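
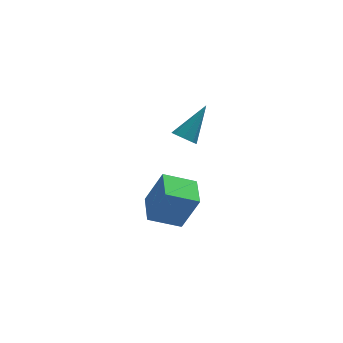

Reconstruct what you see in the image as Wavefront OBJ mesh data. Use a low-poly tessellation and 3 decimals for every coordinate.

v -2.528 1.152 -3.247
v -1.664 0.954 -1.255
v -2.547 2.852 -3.069
v -1.683 2.655 -1.078
v -0.857 1.245 -3.962
v 0.007 1.048 -1.971
v -0.876 2.946 -3.785
v -0.012 2.748 -1.793
v -0.752 1.29 2.532
v -0.387 0.738 2.638
v 0.372 2.33 4.068
v -0.182 1.044 2.281
v -0.311 1.494 2.071
v -0.698 1.824 2.131
v -1.118 1.841 2.426
v -1.323 1.536 2.783
v -1.194 1.086 2.993
v -0.806 0.756 2.933
f 2 4 1
f 5 2 1
f 1 4 3
f 3 5 1
f 2 8 4
f 6 2 5
f 6 8 2
f 4 8 3
f 7 5 3
f 3 8 7
f 7 6 5
f 8 6 7
f 10 9 12
f 10 12 11
f 12 9 13
f 12 13 11
f 13 9 14
f 13 14 11
f 14 9 15
f 14 15 11
f 15 9 16
f 15 16 11
f 16 9 17
f 16 17 11
f 17 9 18
f 17 18 11
f 18 9 10
f 18 10 11



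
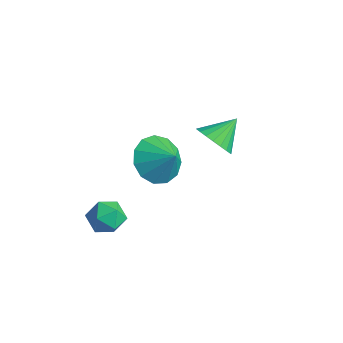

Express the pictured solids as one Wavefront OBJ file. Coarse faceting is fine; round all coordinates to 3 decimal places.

v 0.421 0.503 -0.305
v 0.873 0.061 0.277
v 0.499 1.597 0.465
v 1.131 0.191 0.066
v 1.266 0.375 -0.209
v 1.255 0.582 -0.501
v 1.1 0.775 -0.759
v 0.827 0.921 -0.938
v 0.485 0.995 -1.008
v 0.131 0.984 -0.957
v -0.173 0.889 -0.793
v -0.373 0.728 -0.545
v -0.437 0.529 -0.255
v -0.352 0.324 0.026
v -0.133 0.151 0.25
v 0.181 0.039 0.377
v 0.537 0.007 0.387
v -0.809 -3.246 -3.313
v -0.073 -3.272 -2.952
v -1.107 -4.428 -2.788
v -0.371 -4.454 -2.427
v -0.934 -3.914 -2.173
v -0.75 -3.184 -2.497
v -0.43 -4.516 -3.243
v -0.246 -3.786 -3.567
v 0.161 -4.056 -2.908
v -0.151 -3.684 -2.247
v -1.029 -4.016 -3.493
v -1.341 -3.644 -2.832
v 1.61 -3.236 1.698
v 2.168 -3.897 1.138
v 2.47 -3.124 2.422
v 2.278 -3.369 0.925
v 2.177 -2.798 0.957
v 1.895 -2.367 1.224
v 1.523 -2.211 1.642
v 1.179 -2.381 2.077
v 0.971 -2.823 2.392
v 0.967 -3.395 2.486
v 1.166 -3.917 2.33
v 1.507 -4.223 1.973
v 1.88 -4.216 1.529
f 2 1 4
f 2 4 3
f 4 1 5
f 4 5 3
f 5 1 6
f 5 6 3
f 6 1 7
f 6 7 3
f 7 1 8
f 7 8 3
f 8 1 9
f 8 9 3
f 9 1 10
f 9 10 3
f 10 1 11
f 10 11 3
f 11 1 12
f 11 12 3
f 12 1 13
f 12 13 3
f 13 1 14
f 13 14 3
f 14 1 15
f 14 15 3
f 15 1 16
f 15 16 3
f 16 1 17
f 16 17 3
f 17 1 2
f 17 2 3
f 18 29 23
f 18 23 19
f 18 19 25
f 18 25 28
f 18 28 29
f 19 23 27
f 23 29 22
f 29 28 20
f 28 25 24
f 25 19 26
f 21 27 22
f 21 22 20
f 21 20 24
f 21 24 26
f 21 26 27
f 22 27 23
f 20 22 29
f 24 20 28
f 26 24 25
f 27 26 19
f 31 30 33
f 31 33 32
f 33 30 34
f 33 34 32
f 34 30 35
f 34 35 32
f 35 30 36
f 35 36 32
f 36 30 37
f 36 37 32
f 37 30 38
f 37 38 32
f 38 30 39
f 38 39 32
f 39 30 40
f 39 40 32
f 40 30 41
f 40 41 32
f 41 30 42
f 41 42 32
f 42 30 31
f 42 31 32



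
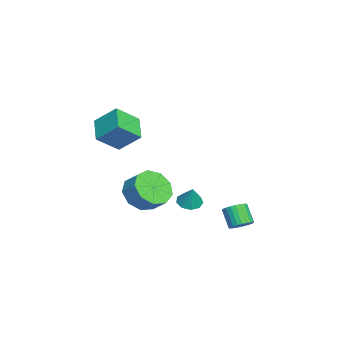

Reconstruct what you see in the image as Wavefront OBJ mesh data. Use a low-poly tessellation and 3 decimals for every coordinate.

v -4.144 -0.761 -3.739
v -3.575 -1.568 -3.38
v -3.108 -0.945 -2.722
v -3.676 -0.139 -3.081
v -3.233 -1.249 -3.925
v -2.765 -0.626 -3.266
v -3.316 -0.702 -4.383
v -2.849 -0.079 -3.724
v -3.787 -0.183 -4.54
v -3.319 0.44 -3.881
v -4.425 0.066 -4.322
v -3.957 0.689 -3.663
v -4.931 -0.073 -3.832
v -4.463 0.55 -3.173
v -5.069 -0.533 -3.298
v -4.601 0.089 -2.639
v -4.774 -1.101 -2.971
v -4.306 -0.478 -2.312
v -4.184 -1.509 -3.004
v -3.717 -0.887 -2.345
v 0.792 4.047 -2.954
v 1.101 3.58 -2.931
v 0.537 3.247 -2.123
v 0.228 3.713 -2.146
v 1.213 3.712 -2.798
v 0.649 3.379 -1.99
v 1.261 3.895 -2.689
v 0.698 3.562 -1.881
v 1.238 4.101 -2.62
v 0.674 3.768 -1.812
v 1.147 4.299 -2.602
v 0.583 3.966 -1.794
v 1.002 4.458 -2.638
v 0.438 4.125 -1.83
v 0.824 4.555 -2.721
v 0.261 4.222 -1.913
v 0.642 4.574 -2.841
v 0.079 4.241 -2.033
v 0.483 4.513 -2.977
v -0.081 4.18 -2.169
v 0.371 4.381 -3.11
v -0.193 4.048 -2.302
v 0.322 4.198 -3.219
v -0.241 3.865 -2.411
v 0.346 3.992 -3.288
v -0.218 3.659 -2.48
v 0.437 3.794 -3.306
v -0.127 3.461 -2.498
v 0.582 3.635 -3.27
v 0.018 3.302 -2.462
v 0.759 3.538 -3.187
v 0.196 3.205 -2.379
v 0.941 3.519 -3.067
v 0.378 3.186 -2.259
v -2.323 -1.6 1.036
v -2.073 -0.599 1.937
v -1.133 -1.38 0.462
v -0.883 -0.379 1.363
v -1.737 -2.521 1.897
v -1.487 -1.52 2.798
v -0.547 -2.301 1.323
v -0.297 -1.3 2.224
v -1.267 1.675 -2.66
v -0.773 1.375 -2.82
v -0.853 1.845 -1.7
v -0.73 1.773 -2.909
v -0.939 2.126 -2.882
v -1.301 2.267 -2.751
v -1.648 2.131 -2.577
v -1.816 1.782 -2.443
v -1.727 1.382 -2.41
v -1.423 1.12 -2.494
v -1.046 1.117 -2.657
f 2 1 5
f 2 5 3
f 3 5 6
f 3 6 4
f 5 1 7
f 5 7 6
f 6 7 8
f 6 8 4
f 7 1 9
f 7 9 8
f 8 9 10
f 8 10 4
f 9 1 11
f 9 11 10
f 10 11 12
f 10 12 4
f 11 1 13
f 11 13 12
f 12 13 14
f 12 14 4
f 13 1 15
f 13 15 14
f 14 15 16
f 14 16 4
f 15 1 17
f 15 17 16
f 16 17 18
f 16 18 4
f 17 1 19
f 17 19 18
f 18 19 20
f 18 20 4
f 19 1 2
f 19 2 20
f 20 2 3
f 20 3 4
f 22 21 25
f 22 25 23
f 23 25 26
f 23 26 24
f 25 21 27
f 25 27 26
f 26 27 28
f 26 28 24
f 27 21 29
f 27 29 28
f 28 29 30
f 28 30 24
f 29 21 31
f 29 31 30
f 30 31 32
f 30 32 24
f 31 21 33
f 31 33 32
f 32 33 34
f 32 34 24
f 33 21 35
f 33 35 34
f 34 35 36
f 34 36 24
f 35 21 37
f 35 37 36
f 36 37 38
f 36 38 24
f 37 21 39
f 37 39 38
f 38 39 40
f 38 40 24
f 39 21 41
f 39 41 40
f 40 41 42
f 40 42 24
f 41 21 43
f 41 43 42
f 42 43 44
f 42 44 24
f 43 21 45
f 43 45 44
f 44 45 46
f 44 46 24
f 45 21 47
f 45 47 46
f 46 47 48
f 46 48 24
f 47 21 49
f 47 49 48
f 48 49 50
f 48 50 24
f 49 21 51
f 49 51 50
f 50 51 52
f 50 52 24
f 51 21 53
f 51 53 52
f 52 53 54
f 52 54 24
f 53 21 22
f 53 22 54
f 54 22 23
f 54 23 24
f 56 58 55
f 59 56 55
f 55 58 57
f 57 59 55
f 56 62 58
f 60 56 59
f 60 62 56
f 58 62 57
f 61 59 57
f 57 62 61
f 61 60 59
f 62 60 61
f 64 63 66
f 64 66 65
f 66 63 67
f 66 67 65
f 67 63 68
f 67 68 65
f 68 63 69
f 68 69 65
f 69 63 70
f 69 70 65
f 70 63 71
f 70 71 65
f 71 63 72
f 71 72 65
f 72 63 73
f 72 73 65
f 73 63 64
f 73 64 65



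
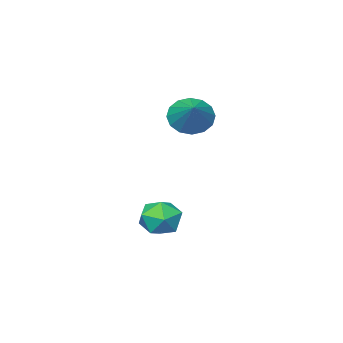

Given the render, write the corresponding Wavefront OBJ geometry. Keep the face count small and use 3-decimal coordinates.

v 1.413 2.843 -1.907
v 2.197 3.515 -2.108
v 2.463 1.905 -0.952
v 3.247 2.577 -1.153
v 2.439 2.877 -0.55
v 1.79 3.456 -1.14
v 2.87 1.964 -1.92
v 2.221 2.543 -2.51
v 3.097 2.971 -2.116
v 2.831 3.536 -1.27
v 1.829 1.884 -1.79
v 1.563 2.449 -0.944
v -0.129 1.808 3.484
v 0.196 2.237 2.606
v 0.829 3.072 4.456
v -0.258 2.49 2.724
v -0.678 2.561 3.045
v -0.95 2.429 3.485
v -1.002 2.131 3.924
v -0.82 1.747 4.245
v -0.453 1.378 4.362
v 0.001 1.125 4.244
v 0.421 1.055 3.923
v 0.693 1.186 3.484
v 0.745 1.484 3.044
v 0.563 1.869 2.723
f 1 12 6
f 1 6 2
f 1 2 8
f 1 8 11
f 1 11 12
f 2 6 10
f 6 12 5
f 12 11 3
f 11 8 7
f 8 2 9
f 4 10 5
f 4 5 3
f 4 3 7
f 4 7 9
f 4 9 10
f 5 10 6
f 3 5 12
f 7 3 11
f 9 7 8
f 10 9 2
f 14 13 16
f 14 16 15
f 16 13 17
f 16 17 15
f 17 13 18
f 17 18 15
f 18 13 19
f 18 19 15
f 19 13 20
f 19 20 15
f 20 13 21
f 20 21 15
f 21 13 22
f 21 22 15
f 22 13 23
f 22 23 15
f 23 13 24
f 23 24 15
f 24 13 25
f 24 25 15
f 25 13 26
f 25 26 15
f 26 13 14
f 26 14 15



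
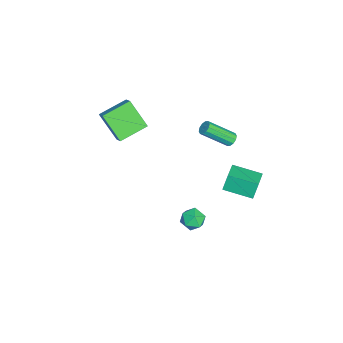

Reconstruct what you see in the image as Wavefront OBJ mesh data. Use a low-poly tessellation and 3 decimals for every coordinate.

v -2.64 -5.207 2.808
v -1.912 -4.842 3.405
v -3.835 -3.711 3.353
v -3.106 -3.347 3.95
v -1.894 -4.013 1.17
v -1.165 -3.649 1.767
v -3.088 -2.518 1.715
v -2.36 -2.153 2.312
v -1.91 3.03 2.118
v -1.586 2.824 1.782
v -1.245 1.204 3.106
v -1.57 1.41 3.442
v -1.422 3.014 1.973
v -1.081 1.394 3.297
v -1.444 3.21 2.218
v -1.103 1.59 3.542
v -1.644 3.338 2.426
v -1.304 1.717 3.75
v -1.946 3.347 2.516
v -1.606 1.727 3.84
v -2.235 3.236 2.454
v -1.894 1.616 3.778
v -2.399 3.046 2.263
v -2.058 1.426 3.587
v -2.377 2.85 2.018
v -2.036 1.23 3.342
v -2.176 2.723 1.81
v -1.836 1.102 3.134
v -1.874 2.713 1.72
v -1.534 1.093 3.044
v -2.657 2.744 -2.743
v -2.986 3.029 -1.572
v -2.405 4.657 -3.139
v -2.734 4.942 -1.967
v -1.146 2.638 -2.293
v -1.475 2.923 -1.121
v -0.894 4.551 -2.688
v -1.223 4.836 -1.517
v 2.169 2.009 -1.606
v 2.914 1.754 -1.957
v 1.626 0.746 -1.843
v 2.371 0.491 -2.194
v 2.324 0.647 -1.347
v 2.66 1.428 -1.201
v 1.88 1.072 -2.599
v 2.216 1.853 -2.453
v 2.736 1.176 -2.571
v 3.01 0.913 -1.797
v 1.53 1.587 -2.003
v 1.804 1.324 -1.229
f 2 4 1
f 5 2 1
f 1 4 3
f 3 5 1
f 2 8 4
f 6 2 5
f 6 8 2
f 4 8 3
f 7 5 3
f 3 8 7
f 7 6 5
f 8 6 7
f 10 9 13
f 10 13 11
f 11 13 14
f 11 14 12
f 13 9 15
f 13 15 14
f 14 15 16
f 14 16 12
f 15 9 17
f 15 17 16
f 16 17 18
f 16 18 12
f 17 9 19
f 17 19 18
f 18 19 20
f 18 20 12
f 19 9 21
f 19 21 20
f 20 21 22
f 20 22 12
f 21 9 23
f 21 23 22
f 22 23 24
f 22 24 12
f 23 9 25
f 23 25 24
f 24 25 26
f 24 26 12
f 25 9 27
f 25 27 26
f 26 27 28
f 26 28 12
f 27 9 29
f 27 29 28
f 28 29 30
f 28 30 12
f 29 9 10
f 29 10 30
f 30 10 11
f 30 11 12
f 32 34 31
f 35 32 31
f 31 34 33
f 33 35 31
f 32 38 34
f 36 32 35
f 36 38 32
f 34 38 33
f 37 35 33
f 33 38 37
f 37 36 35
f 38 36 37
f 39 50 44
f 39 44 40
f 39 40 46
f 39 46 49
f 39 49 50
f 40 44 48
f 44 50 43
f 50 49 41
f 49 46 45
f 46 40 47
f 42 48 43
f 42 43 41
f 42 41 45
f 42 45 47
f 42 47 48
f 43 48 44
f 41 43 50
f 45 41 49
f 47 45 46
f 48 47 40



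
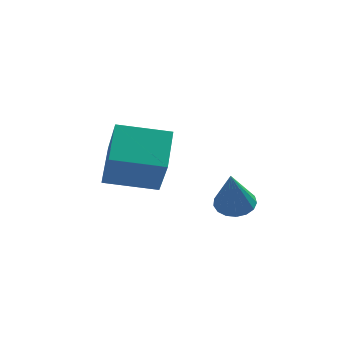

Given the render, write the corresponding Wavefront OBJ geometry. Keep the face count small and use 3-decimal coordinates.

v -1.215 1 1.674
v -1.534 2.422 2.847
v 0.659 1.721 1.311
v 0.339 3.143 2.483
v -0.479 -0.123 3.237
v -0.799 1.299 4.409
v 1.394 0.598 2.873
v 1.075 2.02 4.046
v 3.53 1.454 1.174
v 4.107 1.878 1.398
v 3.77 0.226 2.886
v 3.822 2.034 1.55
v 3.47 2.057 1.616
v 3.131 1.942 1.581
v 2.885 1.716 1.452
v 2.786 1.429 1.26
v 2.857 1.148 1.049
v 3.083 0.937 0.866
v 3.412 0.845 0.754
v 3.767 0.892 0.738
v 4.068 1.068 0.822
v 4.246 1.333 0.987
v 4.26 1.625 1.195
f 2 4 1
f 5 2 1
f 1 4 3
f 3 5 1
f 2 8 4
f 6 2 5
f 6 8 2
f 4 8 3
f 7 5 3
f 3 8 7
f 7 6 5
f 8 6 7
f 10 9 12
f 10 12 11
f 12 9 13
f 12 13 11
f 13 9 14
f 13 14 11
f 14 9 15
f 14 15 11
f 15 9 16
f 15 16 11
f 16 9 17
f 16 17 11
f 17 9 18
f 17 18 11
f 18 9 19
f 18 19 11
f 19 9 20
f 19 20 11
f 20 9 21
f 20 21 11
f 21 9 22
f 21 22 11
f 22 9 23
f 22 23 11
f 23 9 10
f 23 10 11



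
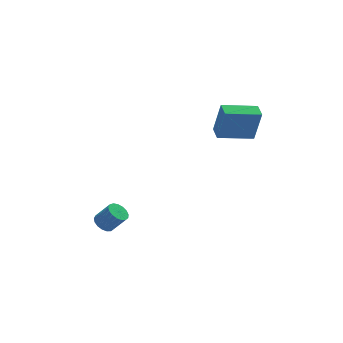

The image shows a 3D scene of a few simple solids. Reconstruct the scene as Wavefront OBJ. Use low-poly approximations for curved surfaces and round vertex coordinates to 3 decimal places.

v 2.766 -4.035 2.899
v 3.096 -4.285 4.805
v 2.783 -3.143 3.014
v 3.113 -3.392 4.919
v 4.727 -4.028 2.561
v 5.057 -4.277 4.466
v 4.744 -3.135 2.675
v 5.074 -3.385 4.581
v -3.045 -3.267 -3.258
v -2.707 -2.714 -3.306
v -1.997 -3.06 -2.311
v -2.335 -3.613 -2.262
v -2.94 -2.642 -3.114
v -2.231 -2.988 -2.119
v -3.198 -2.712 -2.955
v -2.489 -3.058 -1.96
v -3.421 -2.91 -2.865
v -2.712 -3.256 -1.87
v -3.557 -3.19 -2.865
v -2.848 -3.536 -1.87
v -3.576 -3.487 -2.955
v -2.867 -3.833 -1.96
v -3.473 -3.734 -3.114
v -2.764 -4.08 -2.119
v -3.272 -3.874 -3.306
v -2.563 -4.22 -2.311
v -3.019 -3.875 -3.487
v -2.31 -4.221 -2.492
v -2.772 -3.736 -3.615
v -2.063 -4.082 -2.62
v -2.587 -3.49 -3.661
v -1.878 -3.836 -2.666
v -2.507 -3.193 -3.615
v -1.798 -3.539 -2.62
v -2.55 -2.913 -3.487
v -1.841 -3.259 -2.492
f 2 4 1
f 5 2 1
f 1 4 3
f 3 5 1
f 2 8 4
f 6 2 5
f 6 8 2
f 4 8 3
f 7 5 3
f 3 8 7
f 7 6 5
f 8 6 7
f 10 9 13
f 10 13 11
f 11 13 14
f 11 14 12
f 13 9 15
f 13 15 14
f 14 15 16
f 14 16 12
f 15 9 17
f 15 17 16
f 16 17 18
f 16 18 12
f 17 9 19
f 17 19 18
f 18 19 20
f 18 20 12
f 19 9 21
f 19 21 20
f 20 21 22
f 20 22 12
f 21 9 23
f 21 23 22
f 22 23 24
f 22 24 12
f 23 9 25
f 23 25 24
f 24 25 26
f 24 26 12
f 25 9 27
f 25 27 26
f 26 27 28
f 26 28 12
f 27 9 29
f 27 29 28
f 28 29 30
f 28 30 12
f 29 9 31
f 29 31 30
f 30 31 32
f 30 32 12
f 31 9 33
f 31 33 32
f 32 33 34
f 32 34 12
f 33 9 35
f 33 35 34
f 34 35 36
f 34 36 12
f 35 9 10
f 35 10 36
f 36 10 11
f 36 11 12



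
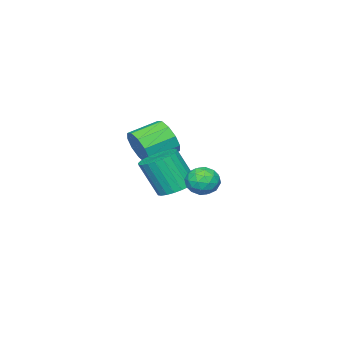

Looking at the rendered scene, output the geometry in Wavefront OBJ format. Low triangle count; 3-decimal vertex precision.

v -2.667 -3.509 0.91
v -2.171 -3.1 1.715
v -3.557 -2.443 2.235
v -4.053 -2.851 1.43
v -2.151 -2.68 1.237
v -3.537 -2.022 1.758
v -2.328 -2.576 0.635
v -3.714 -1.918 1.155
v -2.634 -2.829 0.137
v -4.02 -2.171 0.657
v -2.953 -3.341 -0.065
v -4.339 -2.683 0.455
v -3.163 -3.917 0.105
v -4.549 -3.26 0.625
v -3.183 -4.338 0.582
v -4.569 -3.68 1.103
v -3.006 -4.442 1.185
v -4.392 -3.784 1.705
v -2.7 -4.189 1.683
v -4.086 -3.531 2.203
v -2.381 -3.677 1.885
v -3.767 -3.019 2.405
v -0.594 2.615 0.681
v 0.134 2.905 0.923
v -0.394 1.515 1.397
v 0.334 1.805 1.639
v -0.357 2.158 1.904
v -0.481 2.838 1.462
v 0.221 1.582 0.858
v 0.097 2.262 0.416
v 0.637 2.266 1.033
v 0.28 2.623 1.679
v -0.54 1.797 0.641
v -0.897 2.154 1.287
v -0.247 2.856 0.739
v -0.013 1.564 1.581
v -0.419 1.771 1.737
v 0.009 1.942 1.879
v -0.609 2.817 1.056
v -0.181 2.987 1.198
v -0.47 2.549 1.775
v -0.079 1.433 1.122
v 0.349 1.603 1.264
v -0.269 2.478 0.441
v 0.159 2.649 0.583
v 0.21 1.871 0.545
v 0.476 2.651 0.946
v 0.594 2.005 1.367
v 0.527 1.874 0.908
v 0.455 2.273 0.648
v 0.266 2.861 1.326
v 0.384 2.215 1.747
v -0.022 2.422 1.903
v -0.095 2.822 1.643
v 0.562 2.486 1.391
v -0.644 2.205 0.573
v -0.526 1.559 0.994
v -0.165 1.598 0.677
v -0.238 1.998 0.417
v -0.854 2.415 0.953
v -0.736 1.769 1.374
v -0.715 2.147 1.672
v -0.787 2.546 1.412
v -0.822 1.934 0.929
v -2.115 -0.793 -0.664
v -1.351 -1.261 -1.036
v -0.981 -2.076 0.753
v -1.745 -1.607 1.124
v -1.191 -0.938 -0.922
v -0.821 -1.752 0.867
v -1.172 -0.592 -0.768
v -0.801 -1.407 1.02
v -1.296 -0.277 -0.599
v -0.926 -1.092 1.189
v -1.545 -0.041 -0.44
v -1.175 -0.855 1.349
v -1.881 0.081 -0.315
v -1.51 -0.733 1.474
v -2.252 0.07 -0.243
v -1.882 -0.744 1.546
v -2.603 -0.072 -0.235
v -2.232 -0.887 1.553
v -2.879 -0.324 -0.293
v -2.509 -1.139 1.496
v -3.039 -0.648 -0.407
v -2.669 -1.462 1.382
v -3.059 -0.993 -0.56
v -2.688 -1.808 1.228
v -2.934 -1.308 -0.729
v -2.564 -2.123 1.059
v -2.685 -1.545 -0.889
v -2.315 -2.359 0.9
v -2.35 -1.667 -1.014
v -1.979 -2.481 0.775
v -1.978 -1.656 -1.086
v -1.608 -2.47 0.703
v -1.628 -1.513 -1.093
v -1.257 -2.328 0.695
f 2 1 5
f 2 5 3
f 3 5 6
f 3 6 4
f 5 1 7
f 5 7 6
f 6 7 8
f 6 8 4
f 7 1 9
f 7 9 8
f 8 9 10
f 8 10 4
f 9 1 11
f 9 11 10
f 10 11 12
f 10 12 4
f 11 1 13
f 11 13 12
f 12 13 14
f 12 14 4
f 13 1 15
f 13 15 14
f 14 15 16
f 14 16 4
f 15 1 17
f 15 17 16
f 16 17 18
f 16 18 4
f 17 1 19
f 17 19 18
f 18 19 20
f 18 20 4
f 19 1 21
f 19 21 20
f 20 21 22
f 20 22 4
f 21 1 2
f 21 2 22
f 22 2 3
f 22 3 4
f 23 60 39
f 60 34 63
f 39 63 28
f 60 63 39
f 23 39 35
f 39 28 40
f 35 40 24
f 39 40 35
f 23 35 44
f 35 24 45
f 44 45 30
f 35 45 44
f 23 44 56
f 44 30 59
f 56 59 33
f 44 59 56
f 23 56 60
f 56 33 64
f 60 64 34
f 56 64 60
f 24 40 51
f 40 28 54
f 51 54 32
f 40 54 51
f 28 63 41
f 63 34 62
f 41 62 27
f 63 62 41
f 34 64 61
f 64 33 57
f 61 57 25
f 64 57 61
f 33 59 58
f 59 30 46
f 58 46 29
f 59 46 58
f 30 45 50
f 45 24 47
f 50 47 31
f 45 47 50
f 26 52 38
f 52 32 53
f 38 53 27
f 52 53 38
f 26 38 36
f 38 27 37
f 36 37 25
f 38 37 36
f 26 36 43
f 36 25 42
f 43 42 29
f 36 42 43
f 26 43 48
f 43 29 49
f 48 49 31
f 43 49 48
f 26 48 52
f 48 31 55
f 52 55 32
f 48 55 52
f 27 53 41
f 53 32 54
f 41 54 28
f 53 54 41
f 25 37 61
f 37 27 62
f 61 62 34
f 37 62 61
f 29 42 58
f 42 25 57
f 58 57 33
f 42 57 58
f 31 49 50
f 49 29 46
f 50 46 30
f 49 46 50
f 32 55 51
f 55 31 47
f 51 47 24
f 55 47 51
f 66 65 69
f 66 69 67
f 67 69 70
f 67 70 68
f 69 65 71
f 69 71 70
f 70 71 72
f 70 72 68
f 71 65 73
f 71 73 72
f 72 73 74
f 72 74 68
f 73 65 75
f 73 75 74
f 74 75 76
f 74 76 68
f 75 65 77
f 75 77 76
f 76 77 78
f 76 78 68
f 77 65 79
f 77 79 78
f 78 79 80
f 78 80 68
f 79 65 81
f 79 81 80
f 80 81 82
f 80 82 68
f 81 65 83
f 81 83 82
f 82 83 84
f 82 84 68
f 83 65 85
f 83 85 84
f 84 85 86
f 84 86 68
f 85 65 87
f 85 87 86
f 86 87 88
f 86 88 68
f 87 65 89
f 87 89 88
f 88 89 90
f 88 90 68
f 89 65 91
f 89 91 90
f 90 91 92
f 90 92 68
f 91 65 93
f 91 93 92
f 92 93 94
f 92 94 68
f 93 65 95
f 93 95 94
f 94 95 96
f 94 96 68
f 95 65 97
f 95 97 96
f 96 97 98
f 96 98 68
f 97 65 66
f 97 66 98
f 98 66 67
f 98 67 68



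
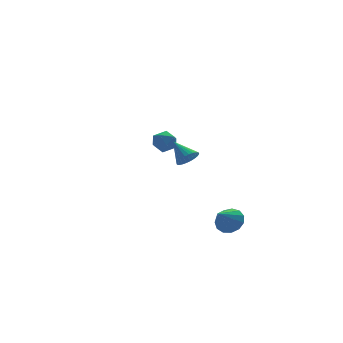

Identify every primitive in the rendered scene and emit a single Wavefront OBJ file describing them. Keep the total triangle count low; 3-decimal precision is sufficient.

v 1.363 4.193 -0.499
v 1.783 4.012 -1.007
v 0.497 3.848 -1.093
v 0.917 3.667 -1.601
v 0.922 3.319 -1.013
v 1.457 3.532 -0.645
v 0.823 4.328 -1.455
v 1.358 4.541 -1.087
v 1.45 4.096 -1.597
v 1.511 3.472 -1.324
v 0.769 4.388 -0.776
v 0.83 3.764 -0.503
v 1.307 -2.306 -3.506
v 1.623 -1.925 -2.984
v 0.473 -2.754 -2.674
v 1.336 -1.685 -3.143
v 1.04 -1.644 -3.417
v 0.829 -1.812 -3.719
v 0.769 -2.138 -3.954
v 0.88 -2.517 -4.047
v 1.127 -2.829 -3.967
v 1.43 -2.975 -3.742
v 1.695 -2.909 -3.442
v 1.836 -2.652 -3.162
v 1.809 -2.285 -2.991
v -0.885 -2.591 0.885
v -0.427 -2.711 1.203
v -1.135 -1.669 1.595
v -0.34 -2.572 1.053
v -0.336 -2.435 0.877
v -0.415 -2.323 0.703
v -0.566 -2.251 0.556
v -0.766 -2.23 0.46
v -0.983 -2.265 0.428
v -1.185 -2.349 0.465
v -1.342 -2.47 0.567
v -1.429 -2.609 0.717
v -1.433 -2.746 0.892
v -1.354 -2.859 1.067
v -1.203 -2.931 1.213
v -1.004 -2.951 1.31
v -0.786 -2.916 1.342
v -0.584 -2.832 1.304
f 1 12 6
f 1 6 2
f 1 2 8
f 1 8 11
f 1 11 12
f 2 6 10
f 6 12 5
f 12 11 3
f 11 8 7
f 8 2 9
f 4 10 5
f 4 5 3
f 4 3 7
f 4 7 9
f 4 9 10
f 5 10 6
f 3 5 12
f 7 3 11
f 9 7 8
f 10 9 2
f 14 13 16
f 14 16 15
f 16 13 17
f 16 17 15
f 17 13 18
f 17 18 15
f 18 13 19
f 18 19 15
f 19 13 20
f 19 20 15
f 20 13 21
f 20 21 15
f 21 13 22
f 21 22 15
f 22 13 23
f 22 23 15
f 23 13 24
f 23 24 15
f 24 13 25
f 24 25 15
f 25 13 14
f 25 14 15
f 27 26 29
f 27 29 28
f 29 26 30
f 29 30 28
f 30 26 31
f 30 31 28
f 31 26 32
f 31 32 28
f 32 26 33
f 32 33 28
f 33 26 34
f 33 34 28
f 34 26 35
f 34 35 28
f 35 26 36
f 35 36 28
f 36 26 37
f 36 37 28
f 37 26 38
f 37 38 28
f 38 26 39
f 38 39 28
f 39 26 40
f 39 40 28
f 40 26 41
f 40 41 28
f 41 26 42
f 41 42 28
f 42 26 43
f 42 43 28
f 43 26 27
f 43 27 28



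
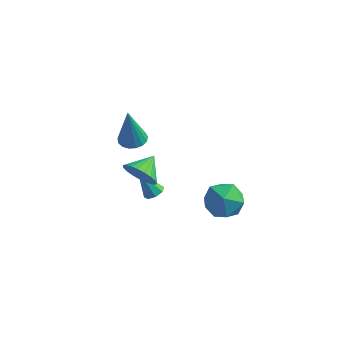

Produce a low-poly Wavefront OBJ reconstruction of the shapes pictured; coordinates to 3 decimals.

v 0.35 -1.813 1.962
v 0.741 -2.222 2.648
v 0.63 -0.747 2.438
v 1.021 -2.189 2.409
v 1.185 -2.09 2.092
v 1.205 -1.944 1.753
v 1.077 -1.775 1.45
v 0.823 -1.612 1.235
v 0.488 -1.484 1.146
v 0.128 -1.413 1.198
v -0.193 -1.411 1.382
v -0.42 -1.478 1.667
v -0.514 -1.603 2.002
v -0.459 -1.765 2.33
v -0.263 -1.935 2.595
v 0.038 -2.083 2.75
v 0.393 -2.185 2.769
v -0.11 1.148 -2.509
v 0.272 1.454 -2.279
v -0.93 1.212 -1.231
v -0.015 1.678 -2.475
v -0.357 1.592 -2.69
v -0.554 1.246 -2.799
v -0.491 0.842 -2.738
v -0.204 0.617 -2.543
v 0.138 0.703 -2.328
v 0.335 1.05 -2.218
v 2.897 -0.457 -0.223
v 3.697 0.022 -0.752
v 4.043 -1.162 0.872
v 4.843 -0.683 0.343
v 4.153 -0.096 0.918
v 3.445 0.339 0.241
v 4.295 -1.479 -0.121
v 3.587 -1.044 -0.798
v 4.561 -0.609 -0.689
v 4.473 0.245 -0.047
v 3.267 -1.385 0.167
v 3.179 -0.531 0.809
v -2.11 3.594 -1.359
v -1.467 3.249 -1.338
v -2.27 3.426 0.799
v -1.382 3.586 -1.305
v -1.464 3.925 -1.285
v -1.694 4.188 -1.282
v -2.019 4.315 -1.296
v -2.365 4.277 -1.325
v -2.653 4.082 -1.361
v -2.816 3.775 -1.397
v -2.817 3.426 -1.424
v -2.657 3.116 -1.436
v -2.371 2.916 -1.431
v -2.025 2.87 -1.409
v -1.699 2.99 -1.375
f 2 1 4
f 2 4 3
f 4 1 5
f 4 5 3
f 5 1 6
f 5 6 3
f 6 1 7
f 6 7 3
f 7 1 8
f 7 8 3
f 8 1 9
f 8 9 3
f 9 1 10
f 9 10 3
f 10 1 11
f 10 11 3
f 11 1 12
f 11 12 3
f 12 1 13
f 12 13 3
f 13 1 14
f 13 14 3
f 14 1 15
f 14 15 3
f 15 1 16
f 15 16 3
f 16 1 17
f 16 17 3
f 17 1 2
f 17 2 3
f 19 18 21
f 19 21 20
f 21 18 22
f 21 22 20
f 22 18 23
f 22 23 20
f 23 18 24
f 23 24 20
f 24 18 25
f 24 25 20
f 25 18 26
f 25 26 20
f 26 18 27
f 26 27 20
f 27 18 19
f 27 19 20
f 28 39 33
f 28 33 29
f 28 29 35
f 28 35 38
f 28 38 39
f 29 33 37
f 33 39 32
f 39 38 30
f 38 35 34
f 35 29 36
f 31 37 32
f 31 32 30
f 31 30 34
f 31 34 36
f 31 36 37
f 32 37 33
f 30 32 39
f 34 30 38
f 36 34 35
f 37 36 29
f 41 40 43
f 41 43 42
f 43 40 44
f 43 44 42
f 44 40 45
f 44 45 42
f 45 40 46
f 45 46 42
f 46 40 47
f 46 47 42
f 47 40 48
f 47 48 42
f 48 40 49
f 48 49 42
f 49 40 50
f 49 50 42
f 50 40 51
f 50 51 42
f 51 40 52
f 51 52 42
f 52 40 53
f 52 53 42
f 53 40 54
f 53 54 42
f 54 40 41
f 54 41 42



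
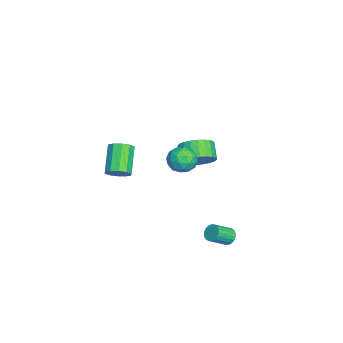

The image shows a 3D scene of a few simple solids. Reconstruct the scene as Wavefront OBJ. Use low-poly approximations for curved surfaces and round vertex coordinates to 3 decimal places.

v -2.428 1.52 -0.594
v -1.824 1.633 0.156
v -2.668 1.432 0.865
v -3.272 1.32 0.114
v -1.949 1.987 0.108
v -2.793 1.786 0.817
v -2.146 2.27 -0.047
v -2.99 2.069 0.662
v -2.387 2.439 -0.286
v -3.231 2.238 0.423
v -2.634 2.468 -0.571
v -3.477 2.268 0.138
v -2.849 2.353 -0.86
v -3.693 2.152 -0.151
v -3 2.111 -1.109
v -3.844 1.911 -0.4
v -3.065 1.779 -1.279
v -3.908 1.579 -0.57
v -3.032 1.408 -1.345
v -3.876 1.207 -0.636
v -2.907 1.054 -1.297
v -3.751 0.853 -0.588
v -2.71 0.771 -1.142
v -3.554 0.57 -0.433
v -2.469 0.602 -0.903
v -3.313 0.401 -0.194
v -2.223 0.572 -0.618
v -3.066 0.372 0.091
v -2.007 0.688 -0.329
v -2.851 0.487 0.38
v -1.856 0.929 -0.08
v -2.7 0.729 0.629
v -1.792 1.261 0.09
v -2.635 1.061 0.799
v 3.392 -1.979 2.323
v 3.835 -1.891 2.831
v 2.551 -1.873 3.946
v 2.108 -1.961 3.437
v 3.719 -1.511 2.693
v 2.436 -1.494 3.807
v 3.479 -1.31 2.412
v 2.195 -1.293 3.527
v 3.205 -1.365 2.098
v 1.922 -1.347 3.212
v 3.003 -1.654 1.87
v 1.719 -1.636 2.984
v 2.949 -2.067 1.814
v 1.665 -2.049 2.929
v 3.064 -2.446 1.953
v 1.781 -2.429 3.067
v 3.305 -2.647 2.233
v 2.021 -2.63 3.348
v 3.578 -2.593 2.548
v 2.295 -2.575 3.662
v 3.781 -2.304 2.776
v 2.497 -2.286 3.89
v -0.807 1.074 0.331
v -0.095 1.517 0.531
v -0.525 0.163 1.349
v 0.187 0.606 1.549
v -0.589 0.946 1.704
v -0.764 1.51 1.074
v 0.144 0.17 0.806
v -0.031 0.734 0.176
v 0.493 0.958 0.824
v 0.04 1.438 1.379
v -0.66 0.242 0.501
v -1.113 0.722 1.056
v -0.476 1.376 0.342
v -0.144 0.304 1.538
v -0.601 0.505 1.629
v -0.182 0.765 1.746
v -0.869 1.371 0.661
v -0.45 1.632 0.778
v -0.741 1.296 1.468
v -0.17 0.048 1.102
v 0.249 0.309 1.219
v -0.438 0.915 0.134
v -0.019 1.175 0.251
v 0.121 0.384 0.412
v 0.289 1.308 0.631
v 0.454 0.772 1.229
v 0.429 0.516 0.793
v 0.326 0.847 0.423
v 0.022 1.589 0.957
v 0.188 1.054 1.555
v -0.269 1.254 1.647
v -0.371 1.585 1.277
v 0.368 1.261 1.129
v -0.808 0.626 0.325
v -0.642 0.091 0.923
v -0.249 0.095 0.603
v -0.351 0.426 0.233
v -1.074 0.908 0.651
v -0.909 0.372 1.249
v -0.946 0.833 1.457
v -1.049 1.164 1.087
v -0.988 0.419 0.751
v 3.555 3.451 -1.905
v 3.953 3.766 -1.853
v 4.502 2.965 -1.184
v 4.105 2.649 -1.235
v 3.831 3.821 -1.688
v 4.381 3.019 -1.019
v 3.662 3.812 -1.561
v 4.212 3.01 -0.891
v 3.475 3.74 -1.492
v 4.024 2.938 -0.823
v 3.301 3.618 -1.496
v 3.851 2.817 -0.826
v 3.171 3.467 -1.569
v 3.721 2.666 -0.9
v 3.108 3.314 -1.701
v 3.658 2.513 -1.032
v 3.122 3.184 -1.868
v 3.672 2.383 -1.199
v 3.211 3.1 -2.042
v 3.761 2.299 -1.372
v 3.359 3.077 -2.191
v 3.909 2.276 -1.522
v 3.542 3.118 -2.291
v 4.091 2.317 -1.622
v 3.726 3.217 -2.325
v 4.276 2.416 -1.655
v 3.881 3.357 -2.285
v 4.431 2.555 -1.616
v 3.98 3.512 -2.18
v 4.53 2.711 -1.511
v 4.005 3.657 -2.027
v 4.555 2.856 -1.358
f 2 1 5
f 2 5 3
f 3 5 6
f 3 6 4
f 5 1 7
f 5 7 6
f 6 7 8
f 6 8 4
f 7 1 9
f 7 9 8
f 8 9 10
f 8 10 4
f 9 1 11
f 9 11 10
f 10 11 12
f 10 12 4
f 11 1 13
f 11 13 12
f 12 13 14
f 12 14 4
f 13 1 15
f 13 15 14
f 14 15 16
f 14 16 4
f 15 1 17
f 15 17 16
f 16 17 18
f 16 18 4
f 17 1 19
f 17 19 18
f 18 19 20
f 18 20 4
f 19 1 21
f 19 21 20
f 20 21 22
f 20 22 4
f 21 1 23
f 21 23 22
f 22 23 24
f 22 24 4
f 23 1 25
f 23 25 24
f 24 25 26
f 24 26 4
f 25 1 27
f 25 27 26
f 26 27 28
f 26 28 4
f 27 1 29
f 27 29 28
f 28 29 30
f 28 30 4
f 29 1 31
f 29 31 30
f 30 31 32
f 30 32 4
f 31 1 33
f 31 33 32
f 32 33 34
f 32 34 4
f 33 1 2
f 33 2 34
f 34 2 3
f 34 3 4
f 36 35 39
f 36 39 37
f 37 39 40
f 37 40 38
f 39 35 41
f 39 41 40
f 40 41 42
f 40 42 38
f 41 35 43
f 41 43 42
f 42 43 44
f 42 44 38
f 43 35 45
f 43 45 44
f 44 45 46
f 44 46 38
f 45 35 47
f 45 47 46
f 46 47 48
f 46 48 38
f 47 35 49
f 47 49 48
f 48 49 50
f 48 50 38
f 49 35 51
f 49 51 50
f 50 51 52
f 50 52 38
f 51 35 53
f 51 53 52
f 52 53 54
f 52 54 38
f 53 35 55
f 53 55 54
f 54 55 56
f 54 56 38
f 55 35 36
f 55 36 56
f 56 36 37
f 56 37 38
f 57 94 73
f 94 68 97
f 73 97 62
f 94 97 73
f 57 73 69
f 73 62 74
f 69 74 58
f 73 74 69
f 57 69 78
f 69 58 79
f 78 79 64
f 69 79 78
f 57 78 90
f 78 64 93
f 90 93 67
f 78 93 90
f 57 90 94
f 90 67 98
f 94 98 68
f 90 98 94
f 58 74 85
f 74 62 88
f 85 88 66
f 74 88 85
f 62 97 75
f 97 68 96
f 75 96 61
f 97 96 75
f 68 98 95
f 98 67 91
f 95 91 59
f 98 91 95
f 67 93 92
f 93 64 80
f 92 80 63
f 93 80 92
f 64 79 84
f 79 58 81
f 84 81 65
f 79 81 84
f 60 86 72
f 86 66 87
f 72 87 61
f 86 87 72
f 60 72 70
f 72 61 71
f 70 71 59
f 72 71 70
f 60 70 77
f 70 59 76
f 77 76 63
f 70 76 77
f 60 77 82
f 77 63 83
f 82 83 65
f 77 83 82
f 60 82 86
f 82 65 89
f 86 89 66
f 82 89 86
f 61 87 75
f 87 66 88
f 75 88 62
f 87 88 75
f 59 71 95
f 71 61 96
f 95 96 68
f 71 96 95
f 63 76 92
f 76 59 91
f 92 91 67
f 76 91 92
f 65 83 84
f 83 63 80
f 84 80 64
f 83 80 84
f 66 89 85
f 89 65 81
f 85 81 58
f 89 81 85
f 100 99 103
f 100 103 101
f 101 103 104
f 101 104 102
f 103 99 105
f 103 105 104
f 104 105 106
f 104 106 102
f 105 99 107
f 105 107 106
f 106 107 108
f 106 108 102
f 107 99 109
f 107 109 108
f 108 109 110
f 108 110 102
f 109 99 111
f 109 111 110
f 110 111 112
f 110 112 102
f 111 99 113
f 111 113 112
f 112 113 114
f 112 114 102
f 113 99 115
f 113 115 114
f 114 115 116
f 114 116 102
f 115 99 117
f 115 117 116
f 116 117 118
f 116 118 102
f 117 99 119
f 117 119 118
f 118 119 120
f 118 120 102
f 119 99 121
f 119 121 120
f 120 121 122
f 120 122 102
f 121 99 123
f 121 123 122
f 122 123 124
f 122 124 102
f 123 99 125
f 123 125 124
f 124 125 126
f 124 126 102
f 125 99 127
f 125 127 126
f 126 127 128
f 126 128 102
f 127 99 129
f 127 129 128
f 128 129 130
f 128 130 102
f 129 99 100
f 129 100 130
f 130 100 101
f 130 101 102



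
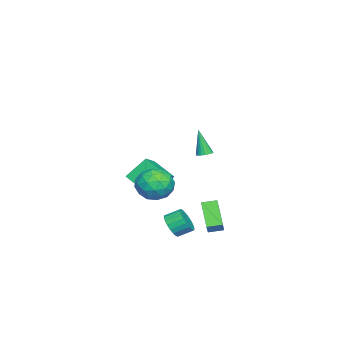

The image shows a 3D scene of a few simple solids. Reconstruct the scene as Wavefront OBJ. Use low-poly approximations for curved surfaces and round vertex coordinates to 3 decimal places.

v 2.231 -0.822 0.027
v 3.03 -0.072 -0.509
v 3.69 -2.088 0.429
v 4.489 -1.338 -0.107
v 3.965 -1.019 0.948
v 3.064 -0.236 0.699
v 3.656 -1.924 -0.779
v 2.755 -1.141 -1.028
v 3.911 -0.753 -1.007
v 4.102 -0.194 0.06
v 2.618 -1.966 -0.14
v 2.809 -1.407 0.927
v 2.502 -0.336 -0.277
v 4.218 -1.824 0.197
v 3.91 -1.637 0.816
v 4.379 -1.196 0.501
v 2.522 -0.432 0.434
v 2.992 0.008 0.119
v 3.542 -0.548 0.975
v 3.728 -2.168 -0.199
v 4.198 -1.728 -0.514
v 2.341 -0.964 -0.581
v 2.81 -0.523 -0.896
v 3.178 -1.612 -1.055
v 3.49 -0.295 -0.884
v 4.347 -1.039 -0.648
v 3.858 -1.384 -1.043
v 3.328 -0.924 -1.189
v 3.602 0.034 -0.257
v 4.459 -0.711 -0.021
v 4.152 -0.523 0.599
v 3.622 -0.063 0.453
v 4.12 -0.367 -0.55
v 2.261 -1.449 -0.059
v 3.118 -2.194 0.177
v 3.098 -2.097 -0.533
v 2.568 -1.637 -0.679
v 2.373 -1.121 0.568
v 3.23 -1.865 0.804
v 3.392 -1.236 1.109
v 2.862 -0.776 0.963
v 2.6 -1.793 0.47
v -4.594 -5.093 -3.282
v -5.244 -4.006 -1.893
v -3.942 -3.595 -4.149
v -4.592 -2.508 -2.76
v -3.368 -5.232 -2.6
v -4.018 -4.145 -1.211
v -2.716 -3.734 -3.467
v -3.366 -2.647 -2.078
v 2.642 1.541 -1.852
v 3.214 1.63 -1.176
v 2.325 2.391 -1.694
v 2.898 2.479 -1.019
v 4.002 2.281 -3.101
v 4.575 2.369 -2.426
v 3.686 3.13 -2.944
v 4.258 3.219 -2.268
v 1.593 -0.681 -4.066
v 2.169 -0.865 -3.427
v 1.883 0.017 -2.915
v 1.307 0.201 -3.554
v 2.372 -0.666 -3.657
v 2.086 0.217 -3.145
v 2.44 -0.469 -3.958
v 2.154 0.414 -3.446
v 2.362 -0.309 -4.278
v 2.076 0.574 -3.765
v 2.151 -0.213 -4.561
v 1.864 0.669 -4.048
v 1.843 -0.199 -4.758
v 1.557 0.684 -4.246
v 1.492 -0.267 -4.836
v 1.206 0.615 -4.324
v 1.159 -0.408 -4.781
v 0.872 0.475 -4.269
v 0.901 -0.595 -4.602
v 0.614 0.287 -4.09
v 0.762 -0.798 -4.33
v 0.475 0.085 -3.818
v 0.767 -0.98 -4.013
v 0.481 -0.097 -3.501
v 0.915 -1.111 -3.705
v 0.629 -0.228 -3.193
v 1.181 -1.167 -3.46
v 0.894 -0.285 -2.947
v 1.517 -1.14 -3.319
v 1.231 -0.257 -2.807
v 1.867 -1.033 -3.307
v 1.58 -0.15 -2.795
v 3.898 2.035 2.957
v 4.393 1.994 3.015
v 3.662 1.585 4.663
v 4.355 2.208 3.066
v 4.226 2.387 3.095
v 4.032 2.496 3.097
v 3.812 2.514 3.071
v 3.609 2.437 3.023
v 3.463 2.281 2.962
v 3.403 2.076 2.899
v 3.442 1.863 2.848
v 3.571 1.684 2.819
v 3.764 1.574 2.817
v 3.985 1.556 2.843
v 4.188 1.633 2.891
v 4.334 1.789 2.953
f 1 38 17
f 38 12 41
f 17 41 6
f 38 41 17
f 1 17 13
f 17 6 18
f 13 18 2
f 17 18 13
f 1 13 22
f 13 2 23
f 22 23 8
f 13 23 22
f 1 22 34
f 22 8 37
f 34 37 11
f 22 37 34
f 1 34 38
f 34 11 42
f 38 42 12
f 34 42 38
f 2 18 29
f 18 6 32
f 29 32 10
f 18 32 29
f 6 41 19
f 41 12 40
f 19 40 5
f 41 40 19
f 12 42 39
f 42 11 35
f 39 35 3
f 42 35 39
f 11 37 36
f 37 8 24
f 36 24 7
f 37 24 36
f 8 23 28
f 23 2 25
f 28 25 9
f 23 25 28
f 4 30 16
f 30 10 31
f 16 31 5
f 30 31 16
f 4 16 14
f 16 5 15
f 14 15 3
f 16 15 14
f 4 14 21
f 14 3 20
f 21 20 7
f 14 20 21
f 4 21 26
f 21 7 27
f 26 27 9
f 21 27 26
f 4 26 30
f 26 9 33
f 30 33 10
f 26 33 30
f 5 31 19
f 31 10 32
f 19 32 6
f 31 32 19
f 3 15 39
f 15 5 40
f 39 40 12
f 15 40 39
f 7 20 36
f 20 3 35
f 36 35 11
f 20 35 36
f 9 27 28
f 27 7 24
f 28 24 8
f 27 24 28
f 10 33 29
f 33 9 25
f 29 25 2
f 33 25 29
f 44 46 43
f 47 44 43
f 43 46 45
f 45 47 43
f 44 50 46
f 48 44 47
f 48 50 44
f 46 50 45
f 49 47 45
f 45 50 49
f 49 48 47
f 50 48 49
f 52 54 51
f 55 52 51
f 51 54 53
f 53 55 51
f 52 58 54
f 56 52 55
f 56 58 52
f 54 58 53
f 57 55 53
f 53 58 57
f 57 56 55
f 58 56 57
f 60 59 63
f 60 63 61
f 61 63 64
f 61 64 62
f 63 59 65
f 63 65 64
f 64 65 66
f 64 66 62
f 65 59 67
f 65 67 66
f 66 67 68
f 66 68 62
f 67 59 69
f 67 69 68
f 68 69 70
f 68 70 62
f 69 59 71
f 69 71 70
f 70 71 72
f 70 72 62
f 71 59 73
f 71 73 72
f 72 73 74
f 72 74 62
f 73 59 75
f 73 75 74
f 74 75 76
f 74 76 62
f 75 59 77
f 75 77 76
f 76 77 78
f 76 78 62
f 77 59 79
f 77 79 78
f 78 79 80
f 78 80 62
f 79 59 81
f 79 81 80
f 80 81 82
f 80 82 62
f 81 59 83
f 81 83 82
f 82 83 84
f 82 84 62
f 83 59 85
f 83 85 84
f 84 85 86
f 84 86 62
f 85 59 87
f 85 87 86
f 86 87 88
f 86 88 62
f 87 59 89
f 87 89 88
f 88 89 90
f 88 90 62
f 89 59 60
f 89 60 90
f 90 60 61
f 90 61 62
f 92 91 94
f 92 94 93
f 94 91 95
f 94 95 93
f 95 91 96
f 95 96 93
f 96 91 97
f 96 97 93
f 97 91 98
f 97 98 93
f 98 91 99
f 98 99 93
f 99 91 100
f 99 100 93
f 100 91 101
f 100 101 93
f 101 91 102
f 101 102 93
f 102 91 103
f 102 103 93
f 103 91 104
f 103 104 93
f 104 91 105
f 104 105 93
f 105 91 106
f 105 106 93
f 106 91 92
f 106 92 93



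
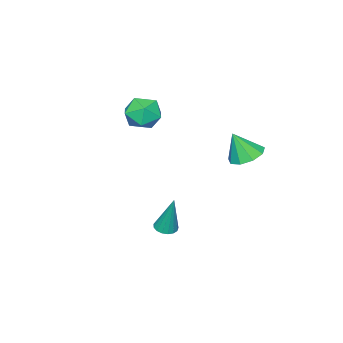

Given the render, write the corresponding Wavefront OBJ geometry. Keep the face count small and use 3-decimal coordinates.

v -3.561 -2.16 0.302
v -2.719 -2.034 0.864
v -4.201 -3.126 1.476
v -3.359 -3 2.038
v -3.997 -2.218 1.892
v -3.601 -1.62 1.166
v -3.319 -3.54 1.174
v -2.923 -2.942 0.448
v -2.57 -2.886 1.403
v -2.989 -2.069 1.847
v -3.931 -3.091 0.493
v -4.35 -2.274 0.937
v -0.87 0.97 -3.698
v -0.313 0.921 -3.708
v -0.79 1.51 -1.722
v -0.356 1.177 -3.776
v -0.517 1.385 -3.826
v -0.759 1.498 -3.847
v -1.027 1.49 -3.834
v -1.258 1.363 -3.79
v -1.401 1.146 -3.724
v -1.423 0.889 -3.653
v -1.317 0.65 -3.592
v -1.11 0.484 -3.555
v -0.847 0.43 -3.551
v -0.59 0.5 -3.581
v -0.397 0.677 -3.637
v -3.84 3.085 0.377
v -3.356 3.821 0.502
v -3.44 2.595 1.703
v -3.923 3.908 0.705
v -4.452 3.61 0.755
v -4.694 3.066 0.627
v -4.537 2.531 0.382
v -4.053 2.256 0.134
v -3.47 2.368 0
v -3.06 2.816 0.042
v -3.015 3.39 0.241
f 1 12 6
f 1 6 2
f 1 2 8
f 1 8 11
f 1 11 12
f 2 6 10
f 6 12 5
f 12 11 3
f 11 8 7
f 8 2 9
f 4 10 5
f 4 5 3
f 4 3 7
f 4 7 9
f 4 9 10
f 5 10 6
f 3 5 12
f 7 3 11
f 9 7 8
f 10 9 2
f 14 13 16
f 14 16 15
f 16 13 17
f 16 17 15
f 17 13 18
f 17 18 15
f 18 13 19
f 18 19 15
f 19 13 20
f 19 20 15
f 20 13 21
f 20 21 15
f 21 13 22
f 21 22 15
f 22 13 23
f 22 23 15
f 23 13 24
f 23 24 15
f 24 13 25
f 24 25 15
f 25 13 26
f 25 26 15
f 26 13 27
f 26 27 15
f 27 13 14
f 27 14 15
f 29 28 31
f 29 31 30
f 31 28 32
f 31 32 30
f 32 28 33
f 32 33 30
f 33 28 34
f 33 34 30
f 34 28 35
f 34 35 30
f 35 28 36
f 35 36 30
f 36 28 37
f 36 37 30
f 37 28 38
f 37 38 30
f 38 28 29
f 38 29 30



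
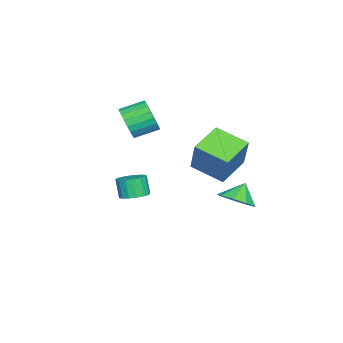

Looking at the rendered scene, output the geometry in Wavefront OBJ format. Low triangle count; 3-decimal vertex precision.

v -3.565 0.943 -1.562
v -2.757 1.412 0.386
v -3.165 2.814 -2.178
v -2.357 3.283 -0.231
v -1.763 0.357 -2.169
v -0.955 0.826 -0.222
v -1.363 2.228 -2.786
v -0.555 2.697 -0.838
v 2.858 -1.096 -2.024
v 3.616 -1.101 -1.8
v 3.299 -1.39 -0.733
v 2.542 -1.384 -0.956
v 3.506 -0.745 -1.736
v 3.189 -1.034 -0.669
v 3.247 -0.469 -1.739
v 2.93 -0.758 -0.672
v 2.899 -0.337 -1.806
v 2.582 -0.626 -0.739
v 2.542 -0.379 -1.923
v 2.225 -0.668 -0.856
v 2.257 -0.584 -2.064
v 1.94 -0.873 -0.997
v 2.111 -0.907 -2.195
v 1.794 -1.196 -1.128
v 2.135 -1.273 -2.287
v 1.818 -1.562 -1.22
v 2.325 -1.599 -2.318
v 2.008 -1.888 -1.251
v 2.638 -1.809 -2.282
v 2.321 -2.098 -1.215
v 3.001 -1.855 -2.187
v 2.684 -2.144 -1.12
v 3.331 -1.728 -2.054
v 3.014 -2.017 -0.987
v 3.553 -1.456 -1.915
v 3.236 -1.745 -0.848
v -0.897 3.095 -3.76
v -0.281 2.468 -3.132
v -1.623 3.345 -2.8
v -0.029 3.163 -3.122
v -0.182 3.825 -3.411
v -0.67 4.146 -3.863
v -1.265 3.975 -4.267
v -1.687 3.392 -4.435
v -1.739 2.67 -4.286
v -1.398 2.147 -3.892
v -0.822 2.067 -3.436
v -3.341 -3.7 -0.45
v -2.8 -3.782 0.446
v -3.477 -2.561 0.966
v -4.019 -2.48 0.07
v -2.536 -3.532 0.203
v -3.214 -2.311 0.723
v -2.412 -3.311 -0.153
v -3.09 -2.091 0.367
v -2.449 -3.158 -0.56
v -3.126 -1.937 -0.04
v -2.64 -3.098 -0.948
v -3.317 -1.878 -0.428
v -2.952 -3.143 -1.25
v -3.629 -1.922 -0.73
v -3.331 -3.284 -1.414
v -4.009 -2.063 -0.894
v -3.713 -3.497 -1.411
v -4.39 -2.276 -0.891
v -4.03 -3.745 -1.242
v -4.707 -2.524 -0.721
v -4.227 -3.985 -0.936
v -4.905 -2.765 -0.415
v -4.272 -4.176 -0.546
v -4.95 -2.956 -0.025
v -4.156 -4.285 -0.139
v -4.834 -3.065 0.381
v -3.899 -4.293 0.213
v -4.576 -3.072 0.734
v -3.545 -4.198 0.451
v -4.223 -2.977 0.972
v -3.156 -4.017 0.534
v -3.834 -2.797 1.054
f 2 4 1
f 5 2 1
f 1 4 3
f 3 5 1
f 2 8 4
f 6 2 5
f 6 8 2
f 4 8 3
f 7 5 3
f 3 8 7
f 7 6 5
f 8 6 7
f 10 9 13
f 10 13 11
f 11 13 14
f 11 14 12
f 13 9 15
f 13 15 14
f 14 15 16
f 14 16 12
f 15 9 17
f 15 17 16
f 16 17 18
f 16 18 12
f 17 9 19
f 17 19 18
f 18 19 20
f 18 20 12
f 19 9 21
f 19 21 20
f 20 21 22
f 20 22 12
f 21 9 23
f 21 23 22
f 22 23 24
f 22 24 12
f 23 9 25
f 23 25 24
f 24 25 26
f 24 26 12
f 25 9 27
f 25 27 26
f 26 27 28
f 26 28 12
f 27 9 29
f 27 29 28
f 28 29 30
f 28 30 12
f 29 9 31
f 29 31 30
f 30 31 32
f 30 32 12
f 31 9 33
f 31 33 32
f 32 33 34
f 32 34 12
f 33 9 35
f 33 35 34
f 34 35 36
f 34 36 12
f 35 9 10
f 35 10 36
f 36 10 11
f 36 11 12
f 38 37 40
f 38 40 39
f 40 37 41
f 40 41 39
f 41 37 42
f 41 42 39
f 42 37 43
f 42 43 39
f 43 37 44
f 43 44 39
f 44 37 45
f 44 45 39
f 45 37 46
f 45 46 39
f 46 37 47
f 46 47 39
f 47 37 38
f 47 38 39
f 49 48 52
f 49 52 50
f 50 52 53
f 50 53 51
f 52 48 54
f 52 54 53
f 53 54 55
f 53 55 51
f 54 48 56
f 54 56 55
f 55 56 57
f 55 57 51
f 56 48 58
f 56 58 57
f 57 58 59
f 57 59 51
f 58 48 60
f 58 60 59
f 59 60 61
f 59 61 51
f 60 48 62
f 60 62 61
f 61 62 63
f 61 63 51
f 62 48 64
f 62 64 63
f 63 64 65
f 63 65 51
f 64 48 66
f 64 66 65
f 65 66 67
f 65 67 51
f 66 48 68
f 66 68 67
f 67 68 69
f 67 69 51
f 68 48 70
f 68 70 69
f 69 70 71
f 69 71 51
f 70 48 72
f 70 72 71
f 71 72 73
f 71 73 51
f 72 48 74
f 72 74 73
f 73 74 75
f 73 75 51
f 74 48 76
f 74 76 75
f 75 76 77
f 75 77 51
f 76 48 78
f 76 78 77
f 77 78 79
f 77 79 51
f 78 48 49
f 78 49 79
f 79 49 50
f 79 50 51



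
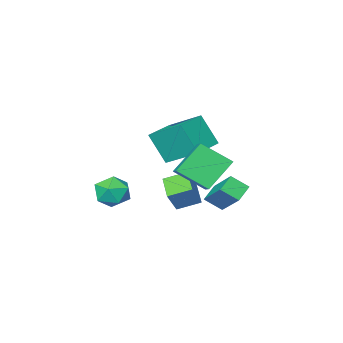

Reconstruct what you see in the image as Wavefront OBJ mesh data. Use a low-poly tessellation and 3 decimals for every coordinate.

v -1.031 3.889 -0.695
v -0.075 2.861 0.247
v -0.524 4.849 -0.161
v 0.431 3.822 0.781
v 0.249 3.918 -1.961
v 1.204 2.891 -1.019
v 0.755 4.879 -1.427
v 1.711 3.851 -0.485
v 1.576 0.158 -3.662
v 2.435 0.533 -3.531
v 2.005 -1.093 -2.889
v 2.864 -0.718 -2.758
v 2.112 -0.345 -2.319
v 1.848 0.427 -2.797
v 2.592 -0.987 -3.623
v 2.328 -0.215 -4.101
v 3.063 -0.175 -3.507
v 2.766 0.222 -2.701
v 1.674 -0.782 -3.719
v 1.377 -0.385 -2.913
v 0.255 1.806 -4.019
v -0.264 0.705 -3.508
v -0.641 2.426 -3.594
v -1.161 1.326 -3.083
v 0.881 1.994 -2.977
v 0.361 0.894 -2.466
v -0.016 2.615 -2.552
v -0.535 1.514 -2.041
v -2.212 -2.309 -0.92
v -2.779 -0.598 0.157
v -2.576 -1.464 -2.455
v -3.143 0.248 -1.379
v -0.697 -1.768 -0.981
v -1.264 -0.056 0.095
v -1.061 -0.922 -2.517
v -1.628 0.789 -1.44
v -1.688 3.274 -3.182
v -1.112 2.713 -2.605
v -1.503 4.704 -1.976
v -0.927 4.143 -1.399
v -0.913 3.577 -3.661
v -0.337 3.016 -3.084
v -0.728 5.007 -2.455
v -0.152 4.446 -1.878
f 2 4 1
f 5 2 1
f 1 4 3
f 3 5 1
f 2 8 4
f 6 2 5
f 6 8 2
f 4 8 3
f 7 5 3
f 3 8 7
f 7 6 5
f 8 6 7
f 9 20 14
f 9 14 10
f 9 10 16
f 9 16 19
f 9 19 20
f 10 14 18
f 14 20 13
f 20 19 11
f 19 16 15
f 16 10 17
f 12 18 13
f 12 13 11
f 12 11 15
f 12 15 17
f 12 17 18
f 13 18 14
f 11 13 20
f 15 11 19
f 17 15 16
f 18 17 10
f 22 24 21
f 25 22 21
f 21 24 23
f 23 25 21
f 22 28 24
f 26 22 25
f 26 28 22
f 24 28 23
f 27 25 23
f 23 28 27
f 27 26 25
f 28 26 27
f 30 32 29
f 33 30 29
f 29 32 31
f 31 33 29
f 30 36 32
f 34 30 33
f 34 36 30
f 32 36 31
f 35 33 31
f 31 36 35
f 35 34 33
f 36 34 35
f 38 40 37
f 41 38 37
f 37 40 39
f 39 41 37
f 38 44 40
f 42 38 41
f 42 44 38
f 40 44 39
f 43 41 39
f 39 44 43
f 43 42 41
f 44 42 43



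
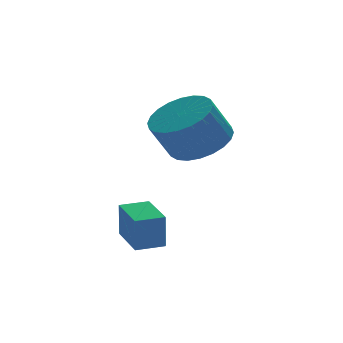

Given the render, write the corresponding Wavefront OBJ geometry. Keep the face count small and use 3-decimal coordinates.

v -1.329 -1.619 0.983
v -0.806 -2.444 1.238
v -1.508 -2.527 2.411
v -2.031 -1.701 2.157
v -0.581 -2.16 1.393
v -1.283 -2.243 2.566
v -0.47 -1.793 1.485
v -1.172 -1.876 2.658
v -0.49 -1.4 1.501
v -1.192 -1.483 2.674
v -0.637 -1.04 1.438
v -1.339 -1.123 2.611
v -0.89 -0.768 1.306
v -1.592 -0.851 2.479
v -1.21 -0.626 1.125
v -1.912 -0.708 2.298
v -1.547 -0.634 0.922
v -2.25 -0.717 2.095
v -1.852 -0.793 0.729
v -2.554 -0.876 1.902
v -2.077 -1.077 0.574
v -2.779 -1.16 1.747
v -2.188 -1.444 0.482
v -2.89 -1.527 1.655
v -2.168 -1.837 0.466
v -2.87 -1.92 1.639
v -2.021 -2.197 0.529
v -2.723 -2.28 1.702
v -1.768 -2.469 0.661
v -2.47 -2.552 1.834
v -1.448 -2.612 0.842
v -2.15 -2.694 2.015
v -1.11 -2.603 1.045
v -1.813 -2.686 2.218
v -4.274 -3.68 -1.957
v -4.319 -3.769 -0.841
v -4.168 -2.359 -1.848
v -4.212 -2.448 -0.732
v -3.408 -3.752 -1.928
v -3.452 -3.841 -0.812
v -3.301 -2.431 -1.819
v -3.346 -2.52 -0.703
f 2 1 5
f 2 5 3
f 3 5 6
f 3 6 4
f 5 1 7
f 5 7 6
f 6 7 8
f 6 8 4
f 7 1 9
f 7 9 8
f 8 9 10
f 8 10 4
f 9 1 11
f 9 11 10
f 10 11 12
f 10 12 4
f 11 1 13
f 11 13 12
f 12 13 14
f 12 14 4
f 13 1 15
f 13 15 14
f 14 15 16
f 14 16 4
f 15 1 17
f 15 17 16
f 16 17 18
f 16 18 4
f 17 1 19
f 17 19 18
f 18 19 20
f 18 20 4
f 19 1 21
f 19 21 20
f 20 21 22
f 20 22 4
f 21 1 23
f 21 23 22
f 22 23 24
f 22 24 4
f 23 1 25
f 23 25 24
f 24 25 26
f 24 26 4
f 25 1 27
f 25 27 26
f 26 27 28
f 26 28 4
f 27 1 29
f 27 29 28
f 28 29 30
f 28 30 4
f 29 1 31
f 29 31 30
f 30 31 32
f 30 32 4
f 31 1 33
f 31 33 32
f 32 33 34
f 32 34 4
f 33 1 2
f 33 2 34
f 34 2 3
f 34 3 4
f 36 38 35
f 39 36 35
f 35 38 37
f 37 39 35
f 36 42 38
f 40 36 39
f 40 42 36
f 38 42 37
f 41 39 37
f 37 42 41
f 41 40 39
f 42 40 41



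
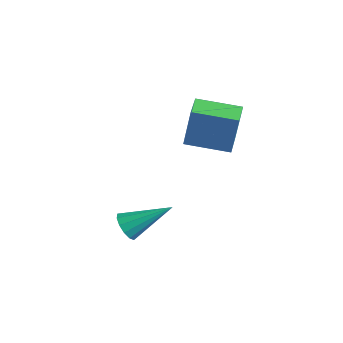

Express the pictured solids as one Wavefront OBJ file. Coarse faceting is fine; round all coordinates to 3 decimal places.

v -0.436 -0.74 1.464
v -0.184 -0.554 3.45
v -1.319 0.116 1.496
v -1.067 0.302 3.481
v 0.927 0.678 1.159
v 1.179 0.864 3.144
v 0.044 1.534 1.19
v 0.296 1.72 3.176
v 1.044 -4.537 -1.097
v 1.588 -4.545 -1.57
v 2.036 -3.003 0.017
v 1.32 -4.273 -1.707
v 0.965 -4.084 -1.651
v 0.636 -4.04 -1.419
v 0.436 -4.153 -1.085
v 0.429 -4.389 -0.754
v 0.618 -4.671 -0.533
v 0.942 -4.912 -0.491
v 1.299 -5.033 -0.641
v 1.575 -4.997 -0.936
v 1.682 -4.815 -1.282
f 2 4 1
f 5 2 1
f 1 4 3
f 3 5 1
f 2 8 4
f 6 2 5
f 6 8 2
f 4 8 3
f 7 5 3
f 3 8 7
f 7 6 5
f 8 6 7
f 10 9 12
f 10 12 11
f 12 9 13
f 12 13 11
f 13 9 14
f 13 14 11
f 14 9 15
f 14 15 11
f 15 9 16
f 15 16 11
f 16 9 17
f 16 17 11
f 17 9 18
f 17 18 11
f 18 9 19
f 18 19 11
f 19 9 20
f 19 20 11
f 20 9 21
f 20 21 11
f 21 9 10
f 21 10 11



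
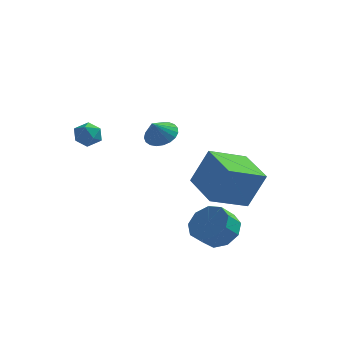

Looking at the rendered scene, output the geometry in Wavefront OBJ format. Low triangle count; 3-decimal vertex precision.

v -2.85 -2.985 1.956
v -2.253 -3.283 2.212
v -3.447 -3.417 2.848
v -2.85 -3.715 3.104
v -2.926 -3.004 3.11
v -2.557 -2.737 2.559
v -3.143 -3.963 2.501
v -2.774 -3.696 1.95
v -2.434 -3.888 2.549
v -2.3 -3.295 2.925
v -3.4 -3.405 2.135
v -3.266 -2.812 2.511
v 2.858 -2.502 -2.995
v 3.315 -1.955 -2.237
v 2.899 -2.592 -1.527
v 2.442 -3.138 -2.285
v 2.671 -1.688 -2.375
v 2.255 -2.324 -1.665
v 2.114 -1.801 -2.803
v 1.698 -2.437 -2.093
v 1.905 -2.242 -3.321
v 1.489 -2.879 -2.611
v 2.142 -2.805 -3.686
v 1.726 -3.441 -2.976
v 2.714 -3.226 -3.728
v 2.298 -3.862 -3.018
v 3.354 -3.308 -3.427
v 2.938 -3.944 -2.717
v 3.761 -3.013 -2.924
v 3.345 -3.649 -2.214
v 3.746 -2.479 -2.454
v 3.33 -3.115 -1.744
v 0.404 1.656 -2.02
v 1.22 1.833 -0.115
v 1.854 2.996 -2.765
v 2.67 3.173 -0.86
v 1.75 -0.033 -2.44
v 2.566 0.144 -0.535
v 3.2 1.307 -3.185
v 4.016 1.484 -1.28
v -0.095 -1.491 2.12
v 0.468 -2.031 1.903
v -0.345 -2.089 2.96
v 0.643 -1.824 2.103
v 0.69 -1.559 2.306
v 0.602 -1.282 2.476
v 0.392 -1.042 2.585
v 0.099 -0.879 2.614
v -0.228 -0.822 2.557
v -0.532 -0.881 2.425
v -0.761 -1.045 2.24
v -0.874 -1.287 2.034
v -0.853 -1.564 1.844
v -0.701 -1.828 1.701
v -0.444 -2.034 1.631
v -0.127 -2.146 1.645
v 0.196 -2.145 1.741
f 1 12 6
f 1 6 2
f 1 2 8
f 1 8 11
f 1 11 12
f 2 6 10
f 6 12 5
f 12 11 3
f 11 8 7
f 8 2 9
f 4 10 5
f 4 5 3
f 4 3 7
f 4 7 9
f 4 9 10
f 5 10 6
f 3 5 12
f 7 3 11
f 9 7 8
f 10 9 2
f 14 13 17
f 14 17 15
f 15 17 18
f 15 18 16
f 17 13 19
f 17 19 18
f 18 19 20
f 18 20 16
f 19 13 21
f 19 21 20
f 20 21 22
f 20 22 16
f 21 13 23
f 21 23 22
f 22 23 24
f 22 24 16
f 23 13 25
f 23 25 24
f 24 25 26
f 24 26 16
f 25 13 27
f 25 27 26
f 26 27 28
f 26 28 16
f 27 13 29
f 27 29 28
f 28 29 30
f 28 30 16
f 29 13 31
f 29 31 30
f 30 31 32
f 30 32 16
f 31 13 14
f 31 14 32
f 32 14 15
f 32 15 16
f 34 36 33
f 37 34 33
f 33 36 35
f 35 37 33
f 34 40 36
f 38 34 37
f 38 40 34
f 36 40 35
f 39 37 35
f 35 40 39
f 39 38 37
f 40 38 39
f 42 41 44
f 42 44 43
f 44 41 45
f 44 45 43
f 45 41 46
f 45 46 43
f 46 41 47
f 46 47 43
f 47 41 48
f 47 48 43
f 48 41 49
f 48 49 43
f 49 41 50
f 49 50 43
f 50 41 51
f 50 51 43
f 51 41 52
f 51 52 43
f 52 41 53
f 52 53 43
f 53 41 54
f 53 54 43
f 54 41 55
f 54 55 43
f 55 41 56
f 55 56 43
f 56 41 57
f 56 57 43
f 57 41 42
f 57 42 43



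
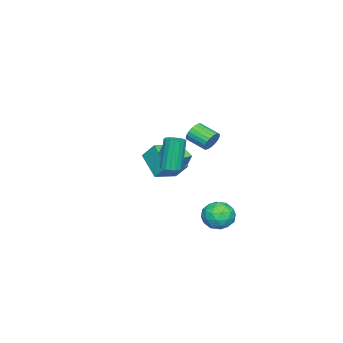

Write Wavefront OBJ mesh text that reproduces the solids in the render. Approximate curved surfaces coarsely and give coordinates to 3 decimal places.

v 4.148 1.299 2.458
v 4.693 1.532 2.602
v 4.177 1.534 4.565
v 3.632 1.301 4.422
v 4.526 1.767 2.557
v 4.01 1.769 4.521
v 4.273 1.895 2.491
v 3.756 1.897 4.454
v 3.99 1.887 2.416
v 3.474 1.889 4.38
v 3.744 1.744 2.352
v 3.228 1.745 4.315
v 3.591 1.498 2.312
v 3.074 1.5 4.275
v 3.565 1.208 2.305
v 3.048 1.209 4.268
v 3.673 0.938 2.334
v 3.156 0.94 4.297
v 3.89 0.751 2.391
v 3.373 0.753 4.354
v 4.166 0.689 2.464
v 3.649 0.691 4.427
v 4.438 0.768 2.535
v 3.921 0.769 4.498
v 4.643 0.968 2.589
v 4.127 0.969 4.552
v 4.736 1.244 2.613
v 4.219 1.245 4.576
v -0.959 -1.007 1.171
v -0.806 -0.652 2.028
v -0.292 0.229 0.539
v -0.139 0.584 1.396
v -0.081 -1.464 1.204
v 0.072 -1.109 2.061
v 0.586 -0.228 0.572
v 0.739 0.127 1.429
v 0.482 3.236 -2.255
v 1.036 2.976 -3.11
v -0.476 1.844 -2.45
v 0.078 1.584 -3.305
v 0.526 1.539 -2.355
v 1.118 2.399 -2.235
v -0.558 2.421 -3.325
v 0.034 3.281 -3.205
v 0.393 2.472 -3.772
v 1.063 1.927 -3.172
v -0.503 2.893 -2.388
v 0.167 2.348 -1.788
v 0.843 3.228 -2.665
v -0.283 1.592 -2.895
v -0.02 1.565 -2.337
v 0.306 1.412 -2.839
v 0.891 2.889 -2.151
v 1.217 2.736 -2.653
v 0.917 1.892 -2.21
v -0.657 2.084 -2.907
v -0.331 1.931 -3.409
v 0.254 3.408 -2.721
v 0.58 3.255 -3.223
v -0.357 2.928 -3.35
v 0.79 2.779 -3.557
v 0.227 1.961 -3.672
v -0.146 2.453 -3.684
v 0.202 2.958 -3.612
v 1.184 2.459 -3.204
v 0.621 1.64 -3.319
v 0.885 1.614 -2.761
v 1.233 2.12 -2.69
v 0.806 2.162 -3.593
v -0.061 3.18 -2.241
v -0.624 2.361 -2.356
v -0.673 2.7 -2.87
v -0.325 3.206 -2.799
v 0.333 2.859 -1.888
v -0.23 2.041 -2.003
v 0.358 1.862 -1.948
v 0.706 2.367 -1.876
v -0.246 2.658 -1.967
v -3.257 -4.071 -0.841
v -3.185 -3.237 0.193
v -4.719 -3.381 -1.297
v -4.648 -2.546 -0.263
v -2.312 -2.794 -1.937
v -2.241 -1.959 -0.903
v -3.775 -2.103 -2.393
v -3.703 -1.269 -1.359
v -1.887 1.026 1.892
v -1.462 0.755 1.392
v -1.688 -0.477 1.869
v -2.113 -0.206 2.368
v -1.273 0.805 1.612
v -1.498 -0.426 2.089
v -1.19 0.894 1.881
v -1.415 -0.338 2.358
v -1.227 1.006 2.152
v -1.453 -0.226 2.629
v -1.379 1.121 2.378
v -1.604 -0.111 2.855
v -1.618 1.22 2.519
v -1.844 -0.012 2.996
v -1.904 1.285 2.552
v -2.13 0.053 3.029
v -2.187 1.305 2.471
v -2.413 0.073 2.948
v -2.419 1.277 2.29
v -2.644 0.045 2.767
v -2.558 1.206 2.039
v -2.783 -0.026 2.516
v -2.581 1.103 1.764
v -2.807 -0.128 2.24
v -2.485 0.987 1.51
v -2.71 -0.244 1.987
v -2.285 0.878 1.322
v -2.51 -0.354 1.799
v -2.016 0.794 1.233
v -2.241 -0.437 1.71
v -1.725 0.751 1.257
v -1.951 -0.481 1.734
f 2 1 5
f 2 5 3
f 3 5 6
f 3 6 4
f 5 1 7
f 5 7 6
f 6 7 8
f 6 8 4
f 7 1 9
f 7 9 8
f 8 9 10
f 8 10 4
f 9 1 11
f 9 11 10
f 10 11 12
f 10 12 4
f 11 1 13
f 11 13 12
f 12 13 14
f 12 14 4
f 13 1 15
f 13 15 14
f 14 15 16
f 14 16 4
f 15 1 17
f 15 17 16
f 16 17 18
f 16 18 4
f 17 1 19
f 17 19 18
f 18 19 20
f 18 20 4
f 19 1 21
f 19 21 20
f 20 21 22
f 20 22 4
f 21 1 23
f 21 23 22
f 22 23 24
f 22 24 4
f 23 1 25
f 23 25 24
f 24 25 26
f 24 26 4
f 25 1 27
f 25 27 26
f 26 27 28
f 26 28 4
f 27 1 2
f 27 2 28
f 28 2 3
f 28 3 4
f 30 32 29
f 33 30 29
f 29 32 31
f 31 33 29
f 30 36 32
f 34 30 33
f 34 36 30
f 32 36 31
f 35 33 31
f 31 36 35
f 35 34 33
f 36 34 35
f 37 74 53
f 74 48 77
f 53 77 42
f 74 77 53
f 37 53 49
f 53 42 54
f 49 54 38
f 53 54 49
f 37 49 58
f 49 38 59
f 58 59 44
f 49 59 58
f 37 58 70
f 58 44 73
f 70 73 47
f 58 73 70
f 37 70 74
f 70 47 78
f 74 78 48
f 70 78 74
f 38 54 65
f 54 42 68
f 65 68 46
f 54 68 65
f 42 77 55
f 77 48 76
f 55 76 41
f 77 76 55
f 48 78 75
f 78 47 71
f 75 71 39
f 78 71 75
f 47 73 72
f 73 44 60
f 72 60 43
f 73 60 72
f 44 59 64
f 59 38 61
f 64 61 45
f 59 61 64
f 40 66 52
f 66 46 67
f 52 67 41
f 66 67 52
f 40 52 50
f 52 41 51
f 50 51 39
f 52 51 50
f 40 50 57
f 50 39 56
f 57 56 43
f 50 56 57
f 40 57 62
f 57 43 63
f 62 63 45
f 57 63 62
f 40 62 66
f 62 45 69
f 66 69 46
f 62 69 66
f 41 67 55
f 67 46 68
f 55 68 42
f 67 68 55
f 39 51 75
f 51 41 76
f 75 76 48
f 51 76 75
f 43 56 72
f 56 39 71
f 72 71 47
f 56 71 72
f 45 63 64
f 63 43 60
f 64 60 44
f 63 60 64
f 46 69 65
f 69 45 61
f 65 61 38
f 69 61 65
f 80 82 79
f 83 80 79
f 79 82 81
f 81 83 79
f 80 86 82
f 84 80 83
f 84 86 80
f 82 86 81
f 85 83 81
f 81 86 85
f 85 84 83
f 86 84 85
f 88 87 91
f 88 91 89
f 89 91 92
f 89 92 90
f 91 87 93
f 91 93 92
f 92 93 94
f 92 94 90
f 93 87 95
f 93 95 94
f 94 95 96
f 94 96 90
f 95 87 97
f 95 97 96
f 96 97 98
f 96 98 90
f 97 87 99
f 97 99 98
f 98 99 100
f 98 100 90
f 99 87 101
f 99 101 100
f 100 101 102
f 100 102 90
f 101 87 103
f 101 103 102
f 102 103 104
f 102 104 90
f 103 87 105
f 103 105 104
f 104 105 106
f 104 106 90
f 105 87 107
f 105 107 106
f 106 107 108
f 106 108 90
f 107 87 109
f 107 109 108
f 108 109 110
f 108 110 90
f 109 87 111
f 109 111 110
f 110 111 112
f 110 112 90
f 111 87 113
f 111 113 112
f 112 113 114
f 112 114 90
f 113 87 115
f 113 115 114
f 114 115 116
f 114 116 90
f 115 87 117
f 115 117 116
f 116 117 118
f 116 118 90
f 117 87 88
f 117 88 118
f 118 88 89
f 118 89 90



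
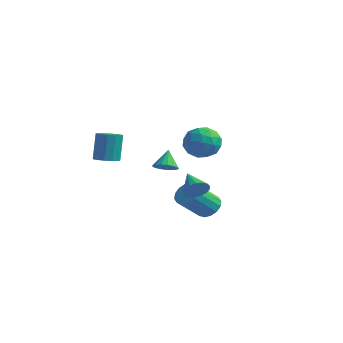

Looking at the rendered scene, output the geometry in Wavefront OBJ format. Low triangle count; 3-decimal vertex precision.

v -3.801 -3.817 0.302
v -3.059 -3.616 0.335
v -3.256 -3.181 2.112
v -3.999 -3.383 2.078
v -3.278 -3.258 0.223
v -3.475 -2.824 2
v -3.663 -3.078 0.136
v -3.86 -2.643 1.913
v -4.092 -3.133 0.102
v -4.289 -2.698 1.879
v -4.429 -3.405 0.131
v -4.626 -2.97 1.908
v -4.566 -3.808 0.214
v -4.764 -3.373 1.991
v -4.461 -4.214 0.325
v -4.658 -3.779 2.102
v -4.146 -4.494 0.429
v -4.344 -4.059 2.206
v -3.722 -4.559 0.492
v -3.919 -4.125 2.269
v -3.323 -4.389 0.494
v -3.52 -3.954 2.271
v -3.076 -4.037 0.436
v -3.273 -3.603 2.213
v 0.294 0.136 -3.294
v 1.109 -0.115 -3.401
v 0.822 -1.627 -2.032
v 0.006 -1.376 -1.926
v 1.123 0.182 -3.07
v 0.835 -1.33 -1.701
v 0.914 0.467 -2.799
v 0.626 -1.045 -1.43
v 0.539 0.663 -2.661
v 0.251 -0.849 -1.292
v 0.098 0.718 -2.692
v -0.189 -0.794 -1.323
v -0.29 0.617 -2.885
v -0.577 -0.895 -1.517
v -0.522 0.387 -3.188
v -0.809 -1.125 -1.819
v -0.535 0.09 -3.519
v -0.823 -1.422 -2.15
v -0.326 -0.195 -3.79
v -0.614 -1.707 -2.421
v 0.049 -0.391 -3.928
v -0.239 -1.903 -2.559
v 0.489 -0.446 -3.897
v 0.202 -1.958 -2.528
v 0.877 -0.345 -3.703
v 0.59 -1.857 -2.335
v -2.592 -0.379 -0.863
v -1.89 -0.455 -0.58
v -2.968 0.259 0.243
v -1.879 -0.138 -0.759
v -2.03 0.124 -0.961
v -2.31 0.27 -1.141
v -2.655 0.268 -1.257
v -2.985 0.118 -1.283
v -3.225 -0.146 -1.212
v -3.32 -0.463 -1.062
v -3.249 -0.761 -0.866
v -3.026 -0.971 -0.669
v -2.704 -1.046 -0.516
v -2.357 -0.967 -0.443
v -2.063 -0.754 -0.466
v 2.559 -3.487 2.645
v 3.555 -3.033 2.497
v 3.185 -4.407 4.043
v 4.181 -3.953 3.895
v 3.338 -3.332 4.245
v 2.951 -2.764 3.381
v 3.789 -4.676 3.159
v 3.402 -4.108 2.295
v 4.315 -3.769 2.815
v 4.036 -2.938 3.486
v 2.704 -4.502 3.054
v 2.425 -3.671 3.725
v 3.002 -3.179 2.448
v 3.738 -4.261 4.092
v 3.242 -3.896 4.297
v 3.828 -3.629 4.211
v 2.647 -3.021 2.968
v 3.233 -2.754 2.881
v 3.105 -2.93 3.909
v 3.507 -4.686 3.659
v 4.093 -4.419 3.572
v 2.912 -3.811 2.329
v 3.498 -3.544 2.243
v 3.635 -4.51 2.631
v 4.034 -3.345 2.548
v 4.402 -3.886 3.37
v 4.172 -4.311 2.937
v 3.944 -3.977 2.429
v 3.871 -2.857 2.943
v 4.238 -3.398 3.765
v 3.743 -3.032 3.97
v 3.516 -2.698 3.463
v 4.317 -3.289 3.13
v 2.502 -4.042 2.775
v 2.869 -4.583 3.597
v 3.224 -4.742 3.077
v 2.997 -4.408 2.57
v 2.338 -3.554 3.17
v 2.706 -4.095 3.992
v 2.796 -3.463 4.111
v 2.568 -3.129 3.603
v 2.423 -4.151 3.41
v 2.918 -3.66 -0.31
v 3.384 -3.317 0.183
v 1.702 -3.1 0.45
v 3.336 -3.069 -0.078
v 3.191 -2.956 -0.392
v 2.985 -3.004 -0.688
v 2.763 -3.203 -0.896
v 2.577 -3.506 -0.971
v 2.469 -3.845 -0.894
v 2.464 -4.141 -0.683
v 2.563 -4.328 -0.387
v 2.744 -4.361 -0.073
v 2.964 -4.234 0.187
v 3.174 -3.975 0.333
v 3.326 -3.644 0.332
f 2 1 5
f 2 5 3
f 3 5 6
f 3 6 4
f 5 1 7
f 5 7 6
f 6 7 8
f 6 8 4
f 7 1 9
f 7 9 8
f 8 9 10
f 8 10 4
f 9 1 11
f 9 11 10
f 10 11 12
f 10 12 4
f 11 1 13
f 11 13 12
f 12 13 14
f 12 14 4
f 13 1 15
f 13 15 14
f 14 15 16
f 14 16 4
f 15 1 17
f 15 17 16
f 16 17 18
f 16 18 4
f 17 1 19
f 17 19 18
f 18 19 20
f 18 20 4
f 19 1 21
f 19 21 20
f 20 21 22
f 20 22 4
f 21 1 23
f 21 23 22
f 22 23 24
f 22 24 4
f 23 1 2
f 23 2 24
f 24 2 3
f 24 3 4
f 26 25 29
f 26 29 27
f 27 29 30
f 27 30 28
f 29 25 31
f 29 31 30
f 30 31 32
f 30 32 28
f 31 25 33
f 31 33 32
f 32 33 34
f 32 34 28
f 33 25 35
f 33 35 34
f 34 35 36
f 34 36 28
f 35 25 37
f 35 37 36
f 36 37 38
f 36 38 28
f 37 25 39
f 37 39 38
f 38 39 40
f 38 40 28
f 39 25 41
f 39 41 40
f 40 41 42
f 40 42 28
f 41 25 43
f 41 43 42
f 42 43 44
f 42 44 28
f 43 25 45
f 43 45 44
f 44 45 46
f 44 46 28
f 45 25 47
f 45 47 46
f 46 47 48
f 46 48 28
f 47 25 49
f 47 49 48
f 48 49 50
f 48 50 28
f 49 25 26
f 49 26 50
f 50 26 27
f 50 27 28
f 52 51 54
f 52 54 53
f 54 51 55
f 54 55 53
f 55 51 56
f 55 56 53
f 56 51 57
f 56 57 53
f 57 51 58
f 57 58 53
f 58 51 59
f 58 59 53
f 59 51 60
f 59 60 53
f 60 51 61
f 60 61 53
f 61 51 62
f 61 62 53
f 62 51 63
f 62 63 53
f 63 51 64
f 63 64 53
f 64 51 65
f 64 65 53
f 65 51 52
f 65 52 53
f 66 103 82
f 103 77 106
f 82 106 71
f 103 106 82
f 66 82 78
f 82 71 83
f 78 83 67
f 82 83 78
f 66 78 87
f 78 67 88
f 87 88 73
f 78 88 87
f 66 87 99
f 87 73 102
f 99 102 76
f 87 102 99
f 66 99 103
f 99 76 107
f 103 107 77
f 99 107 103
f 67 83 94
f 83 71 97
f 94 97 75
f 83 97 94
f 71 106 84
f 106 77 105
f 84 105 70
f 106 105 84
f 77 107 104
f 107 76 100
f 104 100 68
f 107 100 104
f 76 102 101
f 102 73 89
f 101 89 72
f 102 89 101
f 73 88 93
f 88 67 90
f 93 90 74
f 88 90 93
f 69 95 81
f 95 75 96
f 81 96 70
f 95 96 81
f 69 81 79
f 81 70 80
f 79 80 68
f 81 80 79
f 69 79 86
f 79 68 85
f 86 85 72
f 79 85 86
f 69 86 91
f 86 72 92
f 91 92 74
f 86 92 91
f 69 91 95
f 91 74 98
f 95 98 75
f 91 98 95
f 70 96 84
f 96 75 97
f 84 97 71
f 96 97 84
f 68 80 104
f 80 70 105
f 104 105 77
f 80 105 104
f 72 85 101
f 85 68 100
f 101 100 76
f 85 100 101
f 74 92 93
f 92 72 89
f 93 89 73
f 92 89 93
f 75 98 94
f 98 74 90
f 94 90 67
f 98 90 94
f 109 108 111
f 109 111 110
f 111 108 112
f 111 112 110
f 112 108 113
f 112 113 110
f 113 108 114
f 113 114 110
f 114 108 115
f 114 115 110
f 115 108 116
f 115 116 110
f 116 108 117
f 116 117 110
f 117 108 118
f 117 118 110
f 118 108 119
f 118 119 110
f 119 108 120
f 119 120 110
f 120 108 121
f 120 121 110
f 121 108 122
f 121 122 110
f 122 108 109
f 122 109 110

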